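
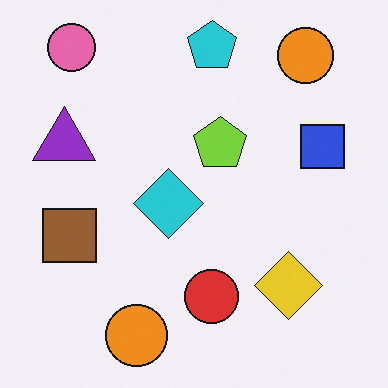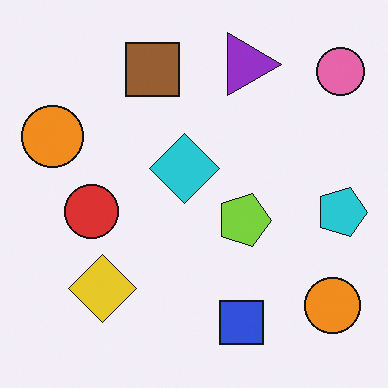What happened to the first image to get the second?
The transformation is: rotated 90° clockwise.

The pink circle sits in the top-left of the first image and the top-right of the second — consistent with a whole-image 90° clockwise rotation.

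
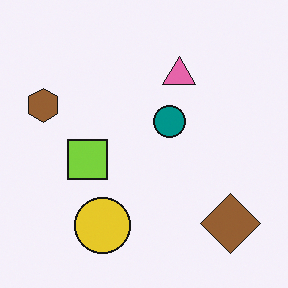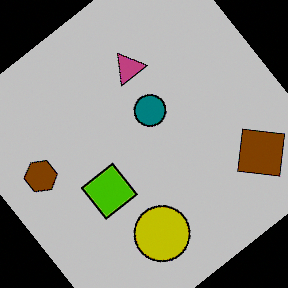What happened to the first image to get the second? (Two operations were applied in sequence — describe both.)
This is the original image rotated counter-clockwise by a large amount — several tens of degrees, then heavily posterized to just a handful of flat colors.

Every shape is tilted by the same angle and the image corners show triangular fill wedges — a whole-image rotation by a non-right angle. Each flat color has snapped to a coarser quantized level — most visibly, the near-white background has dropped to a flat grey.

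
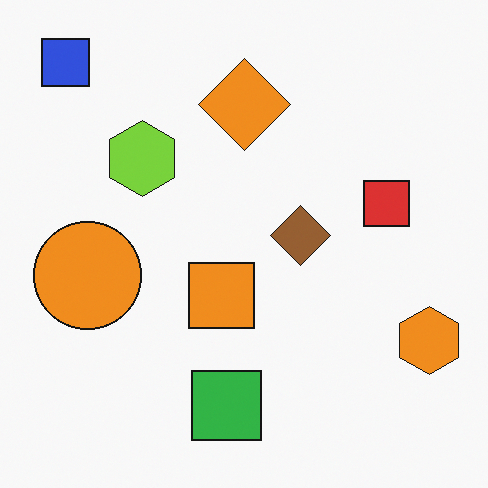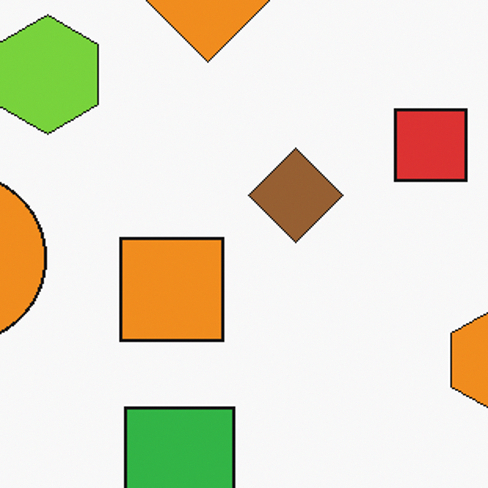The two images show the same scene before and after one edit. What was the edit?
The second image is the first cropped to a modestly smaller region and rescaled.

The visible shapes are larger and the field of view is narrower; shapes near the original edges may be partly or wholly outside the frame — a crop-and-rescale.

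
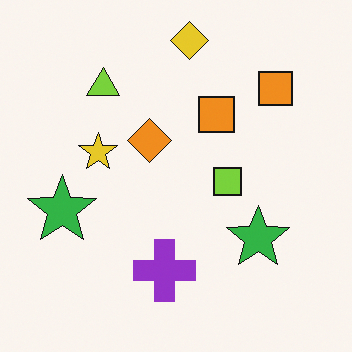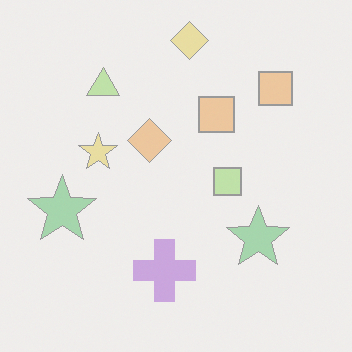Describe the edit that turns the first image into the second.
It was washed out (contrast reduced).

Tones are pushed toward mid-grey across the whole image — a global contrast change.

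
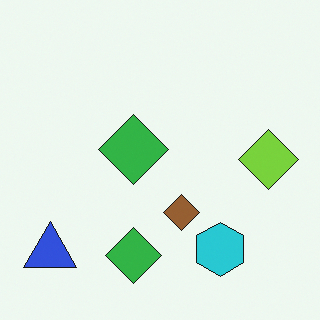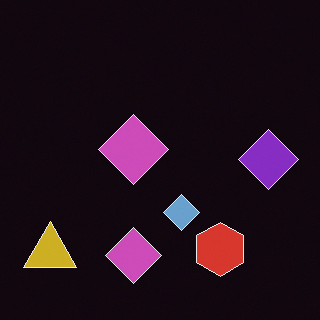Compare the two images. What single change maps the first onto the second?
The image was color-inverted (negative).

The light background has become dark and every shape's color is its complement — a photographic negative.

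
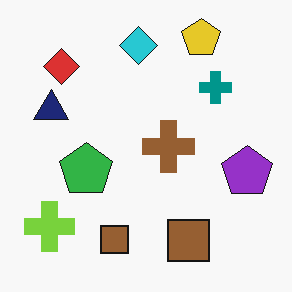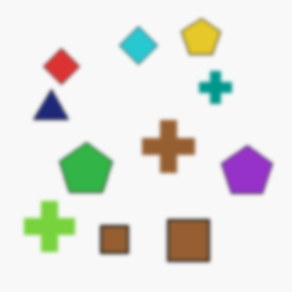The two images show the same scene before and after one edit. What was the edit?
This is the original image slightly softened.

Shape edges and outlines are uniformly softened across the whole image.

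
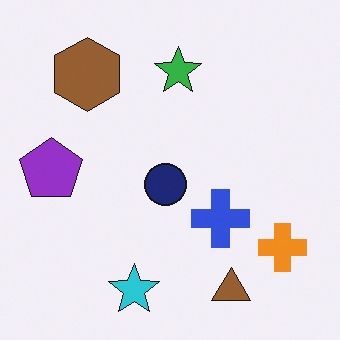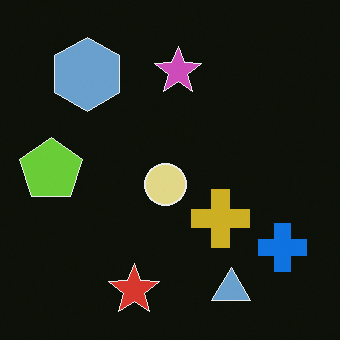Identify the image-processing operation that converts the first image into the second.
Color-inverted (negative).

The light background has become dark and every shape's color is its complement — a photographic negative.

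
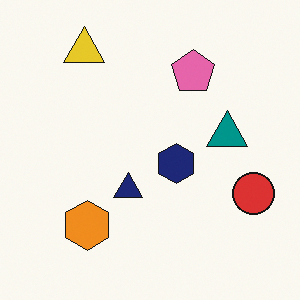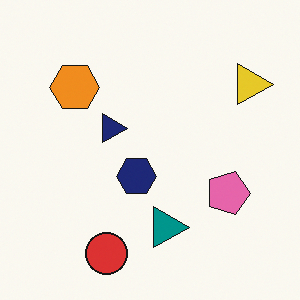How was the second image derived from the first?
The transformation is: rotated 90° clockwise.

The yellow triangle sits in the top-left of the first image and the top-right of the second — consistent with a whole-image 90° clockwise rotation.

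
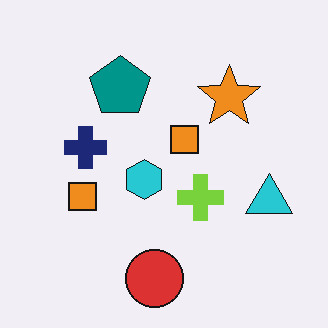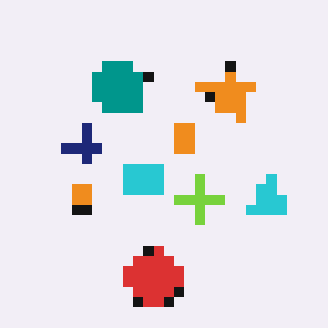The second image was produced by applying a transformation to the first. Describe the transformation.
The image was coarsely pixelated.

Shapes are reduced to large square blocks; fine edges and outlines are lost — a downscale-then-upscale (mosaic) effect.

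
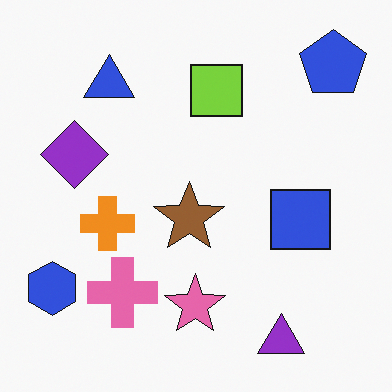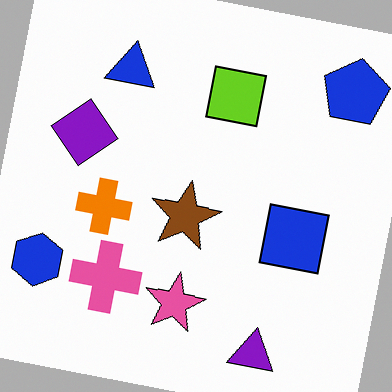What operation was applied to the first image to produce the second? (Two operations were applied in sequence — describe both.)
Rotated clockwise by a small amount, then given slightly increased contrast.

Every shape is tilted by the same angle and the image corners show triangular fill wedges — a whole-image rotation by a non-right angle. Tones are pushed away from mid-grey across the whole image — a global contrast change.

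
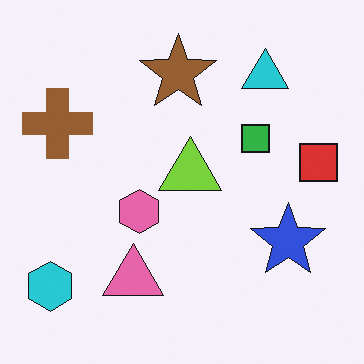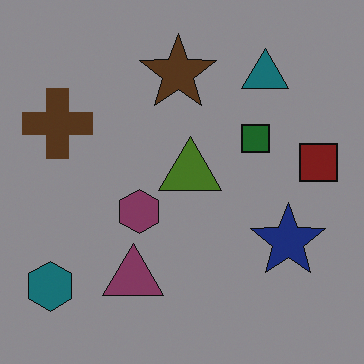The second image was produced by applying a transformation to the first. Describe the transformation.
Substantially darkened.

Every pixel — background and shapes alike — is uniformly darkened.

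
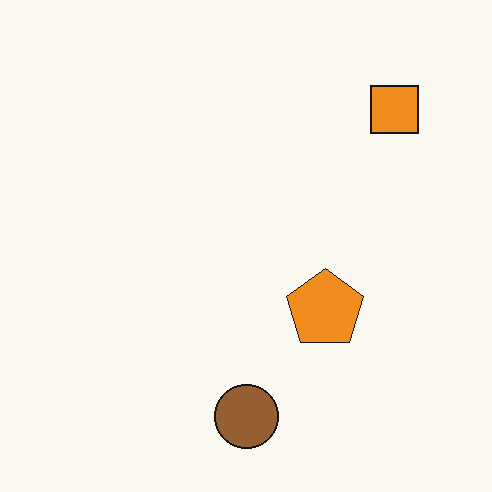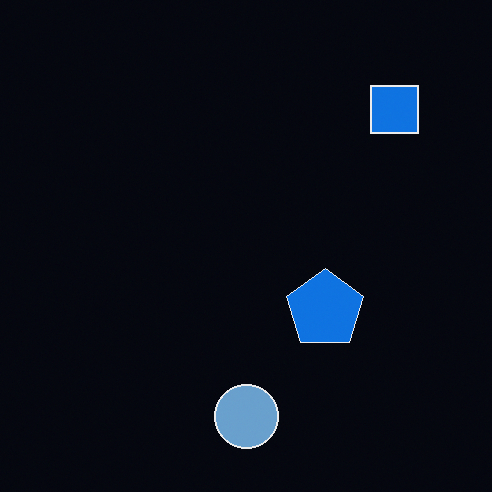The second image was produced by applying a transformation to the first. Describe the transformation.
It was color-inverted (negative).

The light background has become dark and every shape's color is its complement — a photographic negative.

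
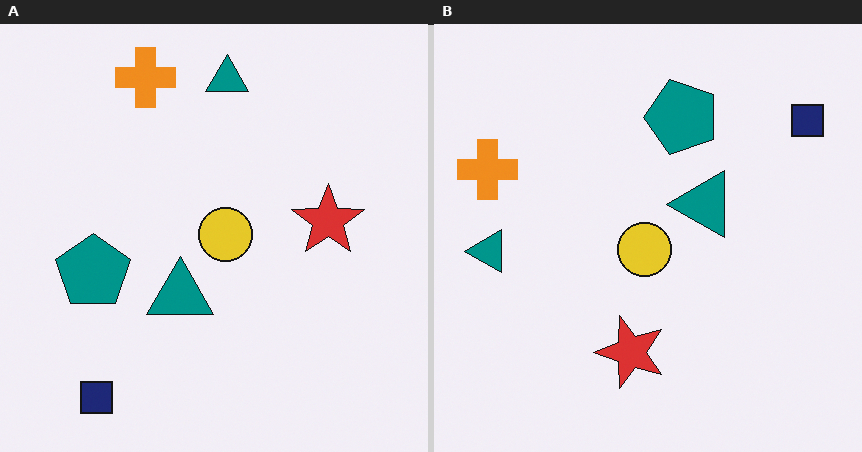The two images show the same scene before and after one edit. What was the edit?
This is the original image transposed (reflected across the top-left ↔ bottom-right diagonal).

Shapes have swapped their row and column positions — what was in the top-right is now in the bottom-left — a diagonal reflection.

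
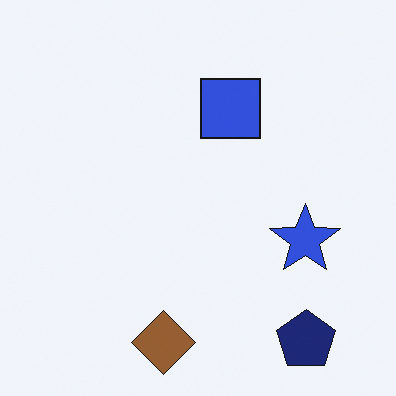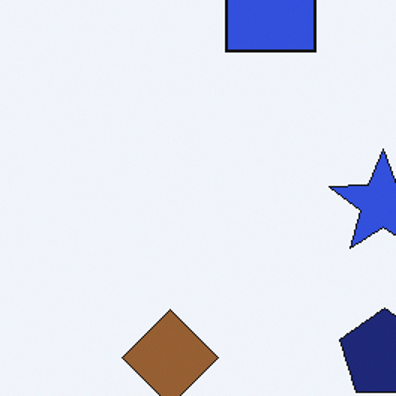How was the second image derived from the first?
The second image is the first cropped to a modestly smaller region and rescaled.

The visible shapes are larger and the field of view is narrower; shapes near the original edges may be partly or wholly outside the frame — a crop-and-rescale.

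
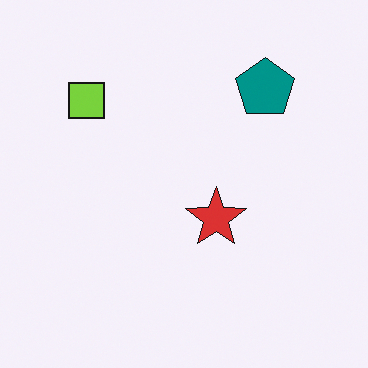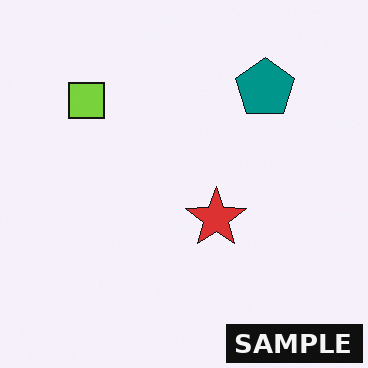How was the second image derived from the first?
Watermarked with the text "SAMPLE" in the lower-right corner.

A dark label reading "SAMPLE" appears in the lower-right corner.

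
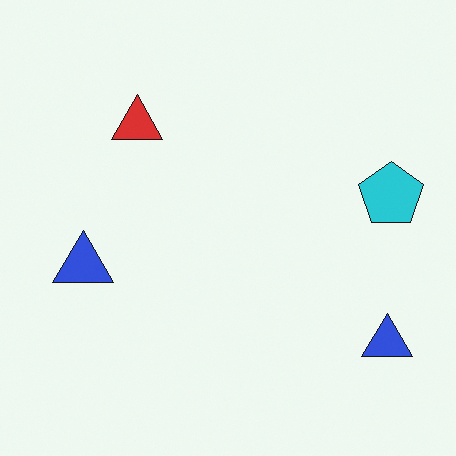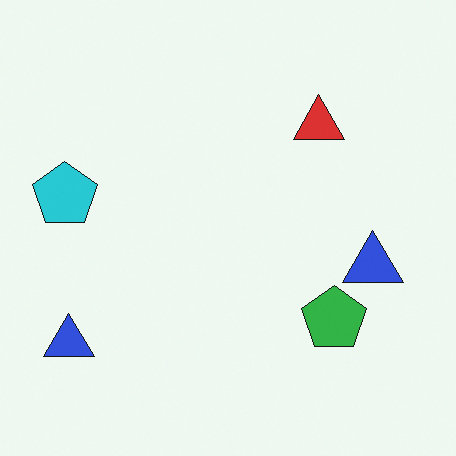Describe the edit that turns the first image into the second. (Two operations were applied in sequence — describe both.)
The transformation is: flipped horizontally (left ↔ right), then overlaid with an additional green pentagon.

The cyan pentagon is in the right of the first image and the left of the second — shapes on opposite sides of the vertical midline have swapped in a mirror flip. A green pentagon appears in the second image that is absent from the first.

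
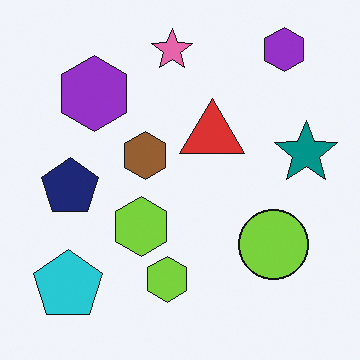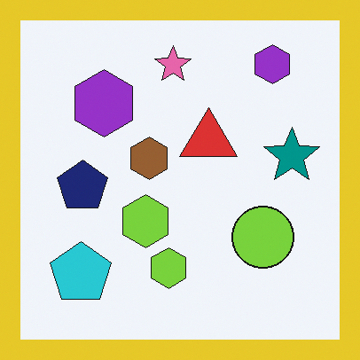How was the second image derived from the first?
The second image is the first framed with a yellow border.

A solid yellow frame runs around the edge of the second image, with the content slightly shrunk inside it.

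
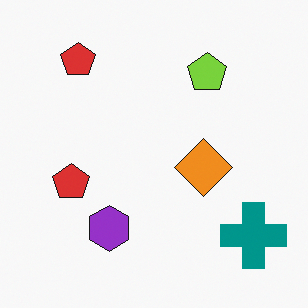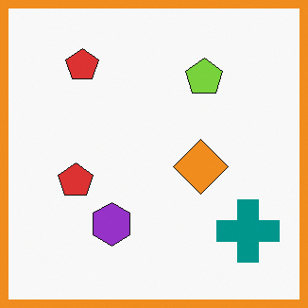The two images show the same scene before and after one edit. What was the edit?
The second image is the first framed with a orange border.

A solid orange frame runs around the edge of the second image, with the content slightly shrunk inside it.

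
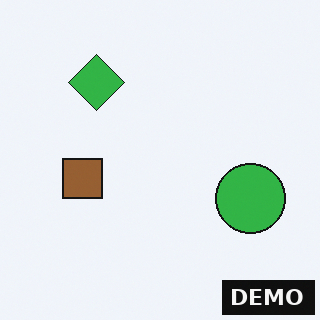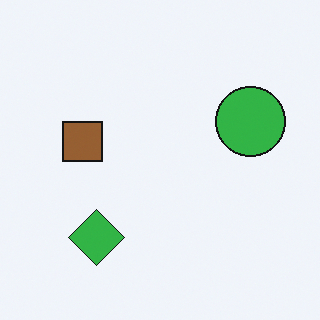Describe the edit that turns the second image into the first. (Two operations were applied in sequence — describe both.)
The first image is the second flipped vertically (top ↔ bottom), then watermarked with the text "DEMO" in the lower-right corner.

The green diamond is in the bottom-left of the second image and the top-left of the first — shapes on opposite sides of the horizontal midline have swapped in a mirror flip. A dark label reading "DEMO" appears in the lower-right corner.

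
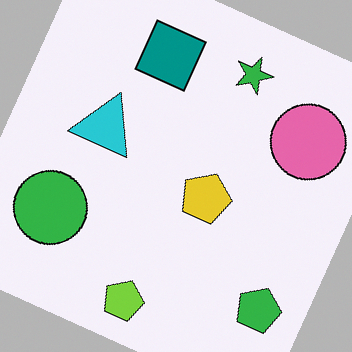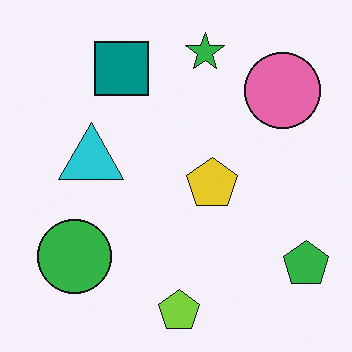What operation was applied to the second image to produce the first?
Rotated clockwise by a moderate amount.

Every shape is tilted by the same angle and the image corners show triangular fill wedges — a whole-image rotation by a non-right angle.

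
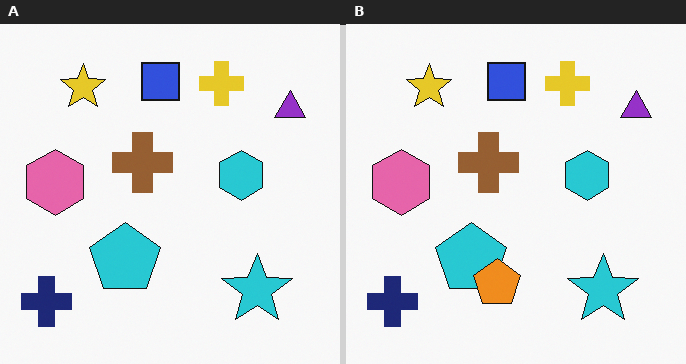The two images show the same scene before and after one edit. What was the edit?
The right (B) image is the left (A) overlaid with an additional orange pentagon.

An orange pentagon appears in the right (B) image that is absent from the left (A).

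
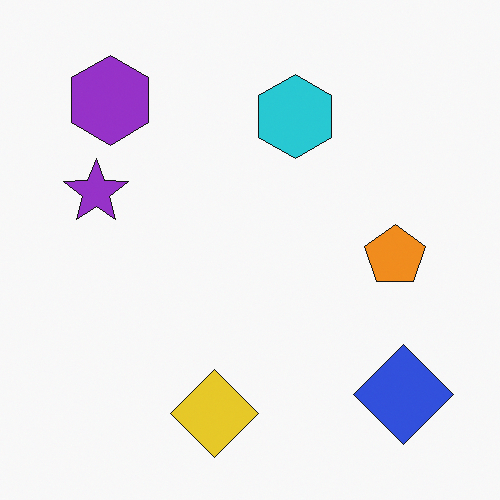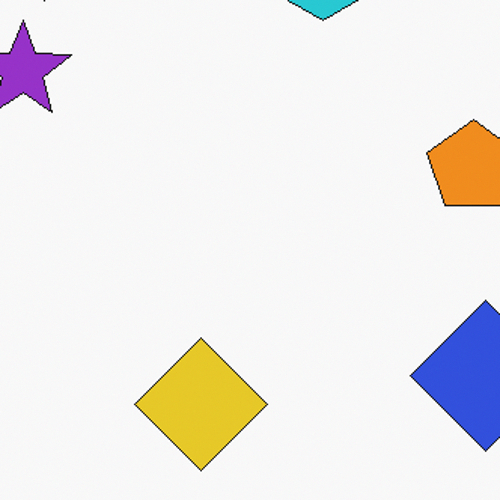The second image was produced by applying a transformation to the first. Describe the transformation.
It was cropped slightly and scaled back up.

The visible shapes are larger and the field of view is narrower; shapes near the original edges may be partly or wholly outside the frame — a crop-and-rescale.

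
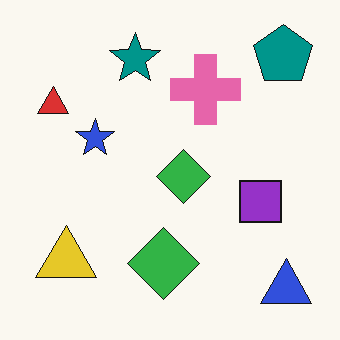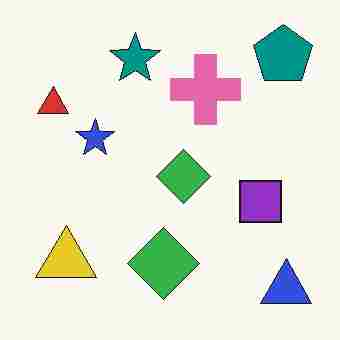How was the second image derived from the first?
Degraded with heavy JPEG compression.

Blocky 8×8 compression artifacts appear around shape edges and the flat background shows ringing — characteristic JPEG degradation.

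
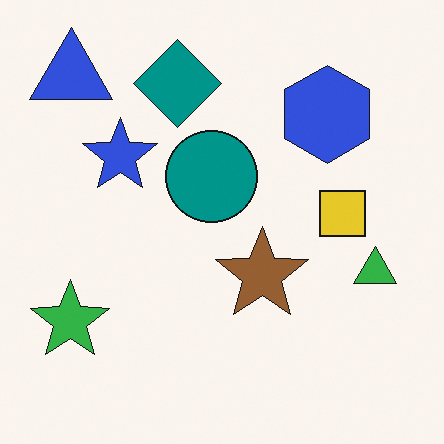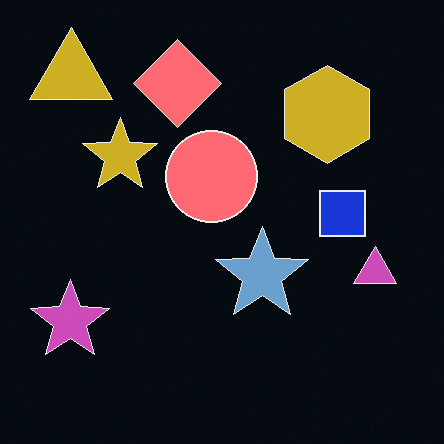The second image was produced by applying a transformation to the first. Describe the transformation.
The transformation is: color-inverted (negative).

The light background has become dark and every shape's color is its complement — a photographic negative.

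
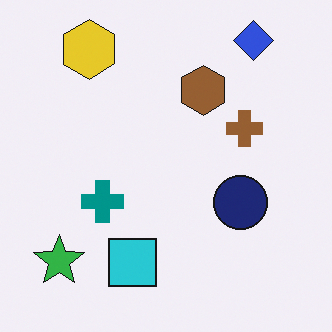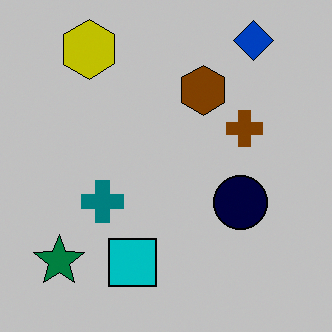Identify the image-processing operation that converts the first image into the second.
The image was aggressively posterized.

Each flat color has snapped to a coarser quantized level — most visibly, the near-white background has dropped to a flat grey.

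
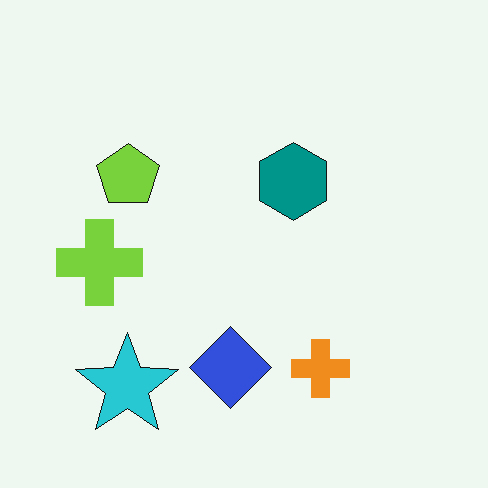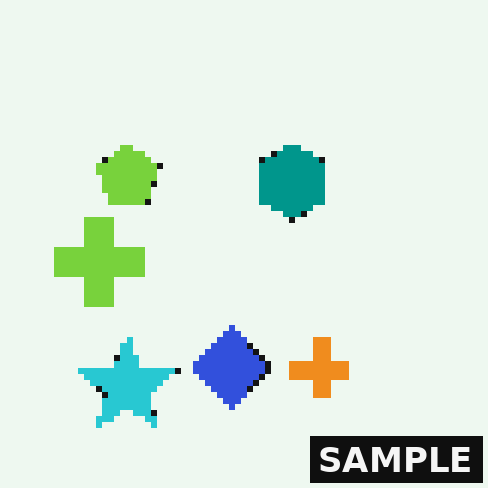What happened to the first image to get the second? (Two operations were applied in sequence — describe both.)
The transformation is: moderately pixelated, then watermarked with the text "SAMPLE" in the lower-right corner.

Shapes are reduced to large square blocks; fine edges and outlines are lost — a downscale-then-upscale (mosaic) effect. A dark label reading "SAMPLE" appears in the lower-right corner.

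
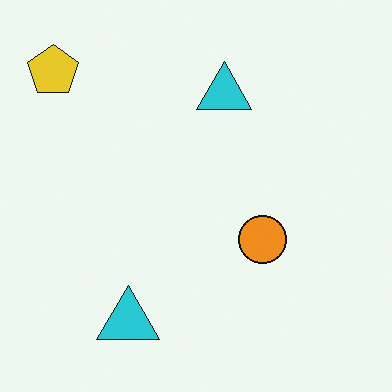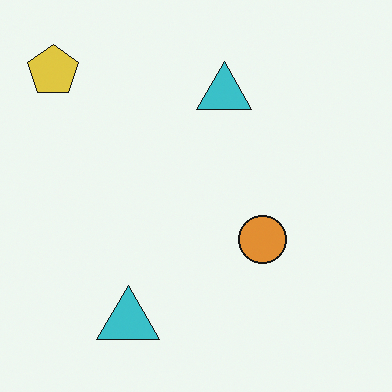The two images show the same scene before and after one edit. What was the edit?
The transformation is: slightly desaturated.

All colors are more muted and greyish — a global saturation change.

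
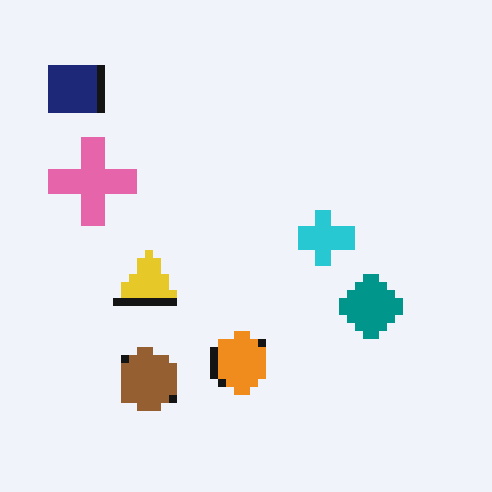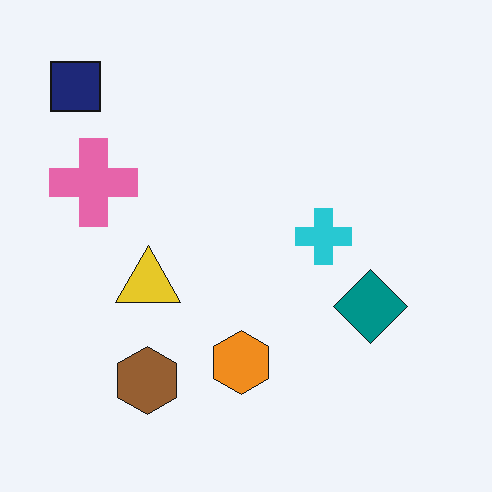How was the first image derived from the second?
Moderately pixelated.

Shapes are reduced to large square blocks; fine edges and outlines are lost — a downscale-then-upscale (mosaic) effect.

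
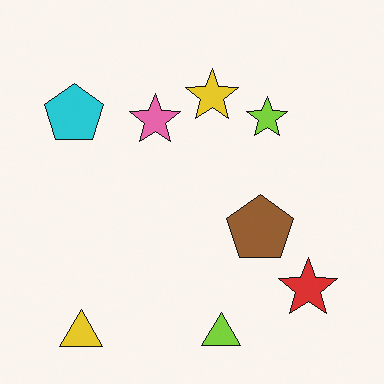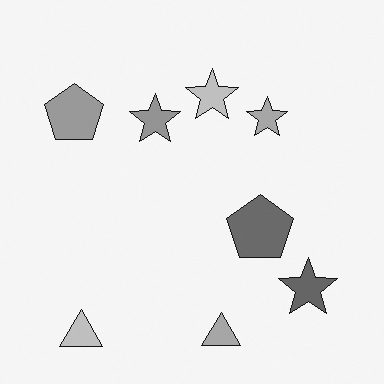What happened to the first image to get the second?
The transformation is: converted to grayscale.

All color is removed — every shape is now a shade of grey.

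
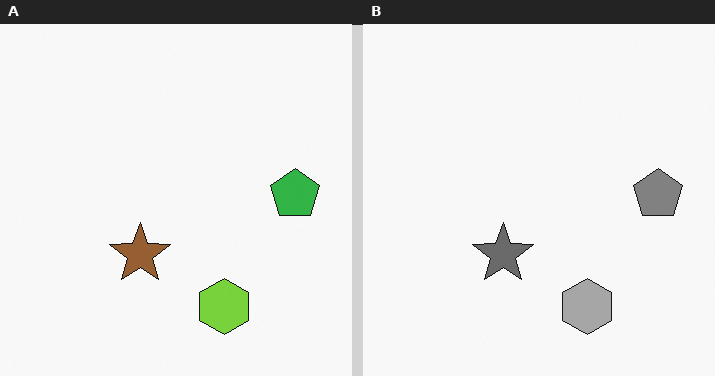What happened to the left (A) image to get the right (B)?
The transformation is: converted to grayscale.

All color is removed — every shape is now a shade of grey.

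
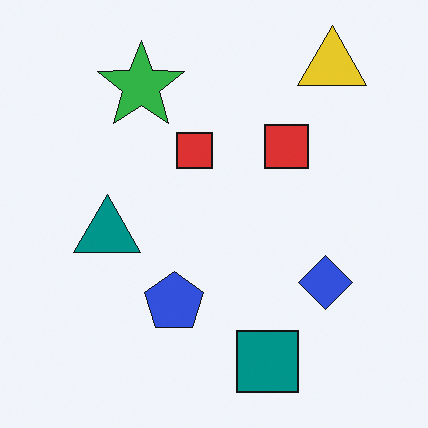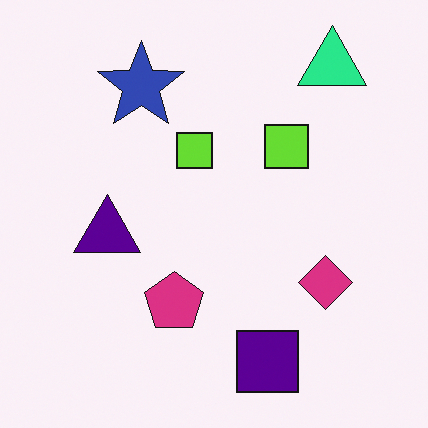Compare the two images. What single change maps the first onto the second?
The second image is the first hue-shifted by a moderate amount.

Every shape's color has rotated by the same amount around the hue wheel — a uniform hue shift.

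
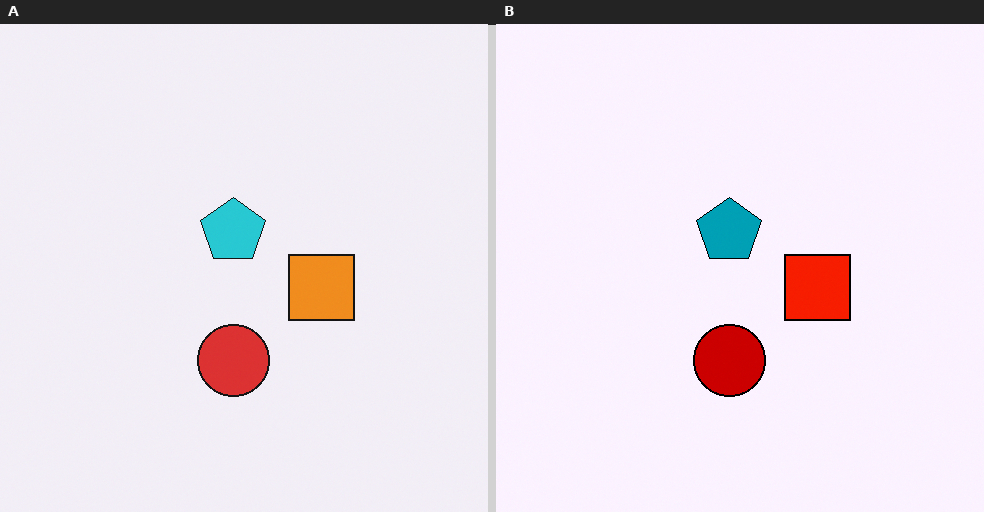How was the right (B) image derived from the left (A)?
The transformation is: given much higher contrast.

Tones are pushed away from mid-grey across the whole image — a global contrast change.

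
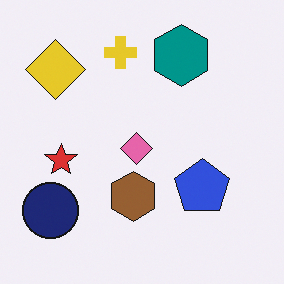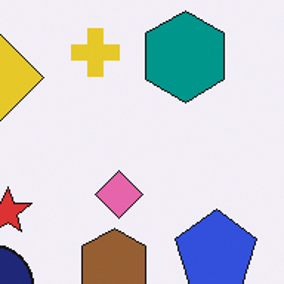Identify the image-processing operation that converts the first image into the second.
It was cropped slightly and scaled back up.

The visible shapes are larger and the field of view is narrower; shapes near the original edges may be partly or wholly outside the frame — a crop-and-rescale.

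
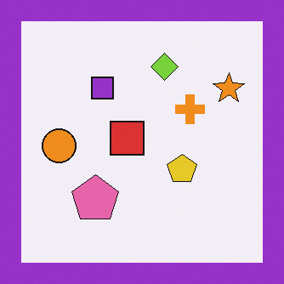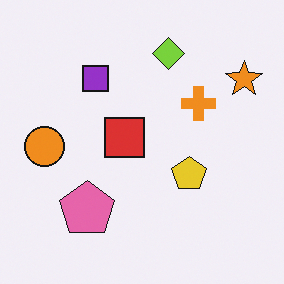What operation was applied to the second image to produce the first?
This is the original image framed with a purple border.

A solid purple frame runs around the edge of the first image, with the content slightly shrunk inside it.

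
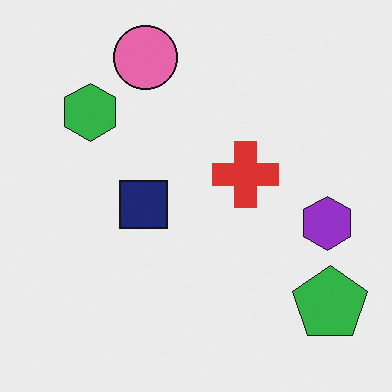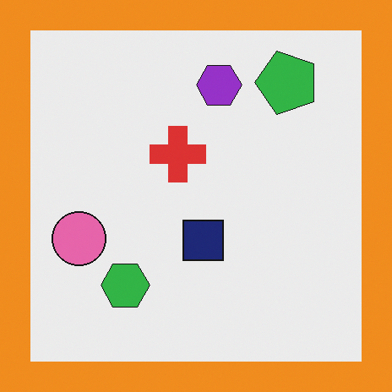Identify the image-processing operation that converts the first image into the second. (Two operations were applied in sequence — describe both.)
The second image is the first rotated 90° counter-clockwise, then framed with a orange border.

The green pentagon sits in the bottom-right of the first image and the top-right of the second — consistent with a whole-image 90° counter-clockwise rotation. A solid orange frame runs around the edge of the second image, with the content slightly shrunk inside it.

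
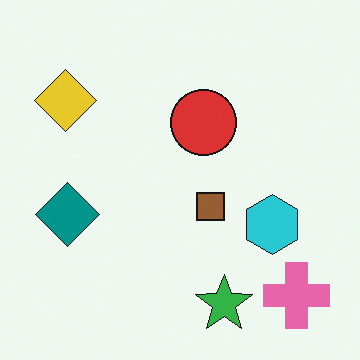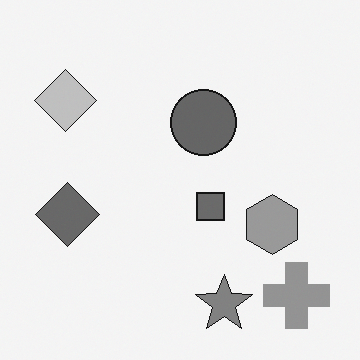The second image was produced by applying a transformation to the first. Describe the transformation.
It was converted to grayscale.

All color is removed — every shape is now a shade of grey.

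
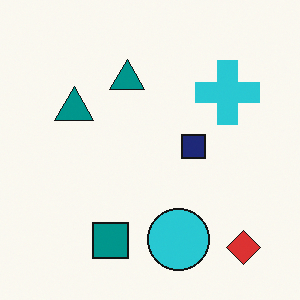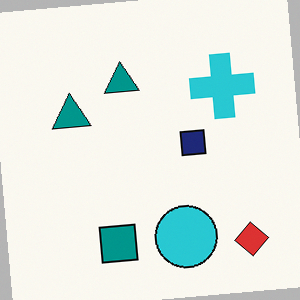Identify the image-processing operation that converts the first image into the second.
This is the original image rotated counter-clockwise by a slight angle.

Every shape is tilted by the same angle and the image corners show triangular fill wedges — a whole-image rotation by a non-right angle.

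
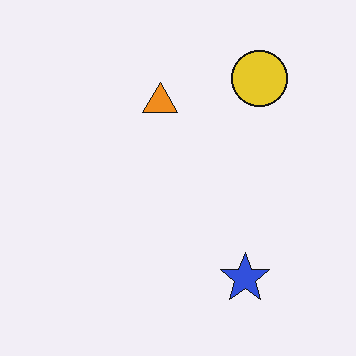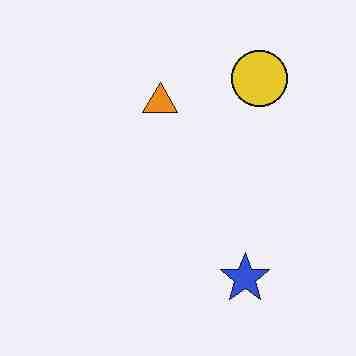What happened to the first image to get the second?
Heavily JPEG-compressed with obvious blocking artifacts.

Blocky 8×8 compression artifacts appear around shape edges and the flat background shows ringing — characteristic JPEG degradation.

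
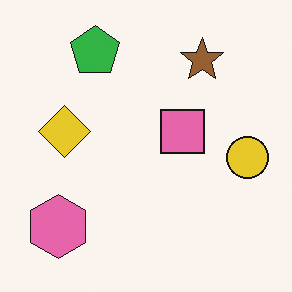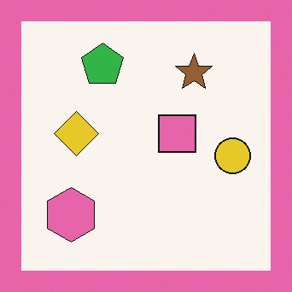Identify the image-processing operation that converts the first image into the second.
The second image is the first framed with a pink border.

A solid pink frame runs around the edge of the second image, with the content slightly shrunk inside it.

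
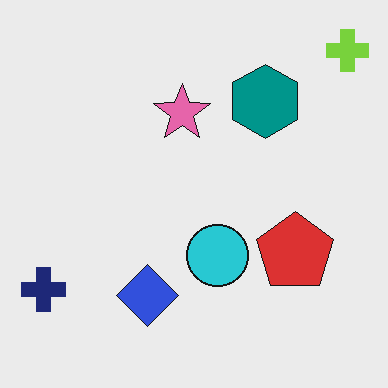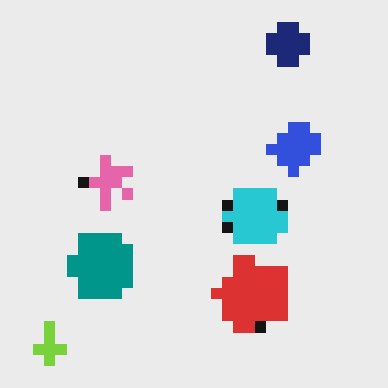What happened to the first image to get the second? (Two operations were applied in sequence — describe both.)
Heavily pixelated into large blocks, then transposed (reflected across the top-left ↔ bottom-right diagonal).

Shapes are reduced to large square blocks; fine edges and outlines are lost — a downscale-then-upscale (mosaic) effect. Shapes have swapped their row and column positions — what was in the top-right is now in the bottom-left — a diagonal reflection.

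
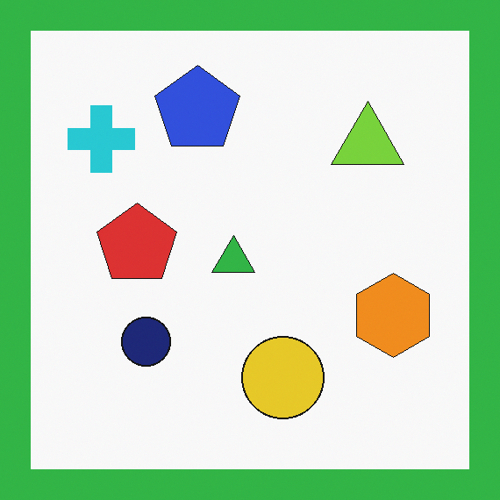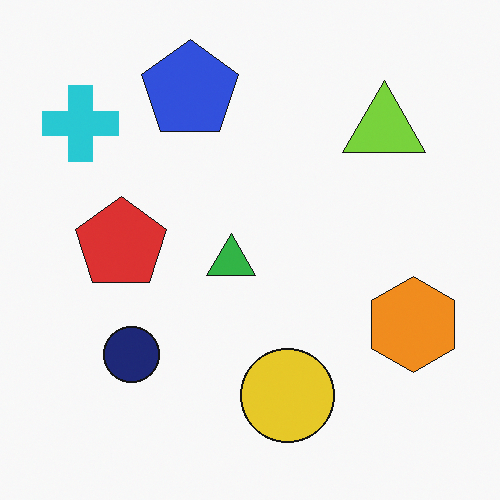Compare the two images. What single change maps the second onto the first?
This is the original image framed with a green border.

A solid green frame runs around the edge of the first image, with the content slightly shrunk inside it.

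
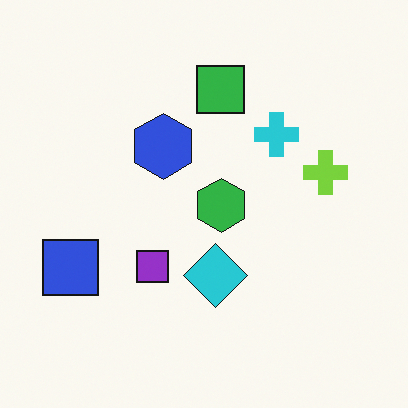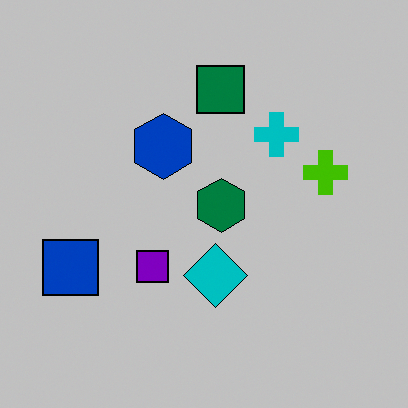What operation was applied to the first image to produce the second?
Heavily posterized to just a handful of flat colors.

Each flat color has snapped to a coarser quantized level — most visibly, the near-white background has dropped to a flat grey.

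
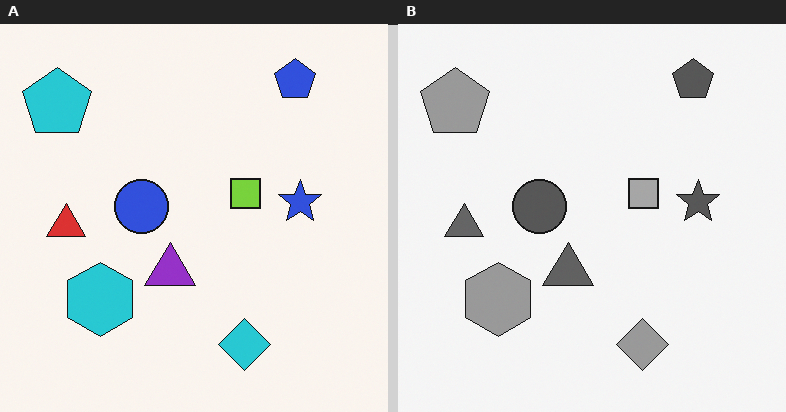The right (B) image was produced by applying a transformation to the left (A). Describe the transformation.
The image was converted to grayscale.

All color is removed — every shape is now a shade of grey.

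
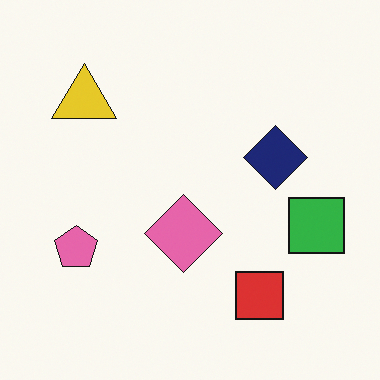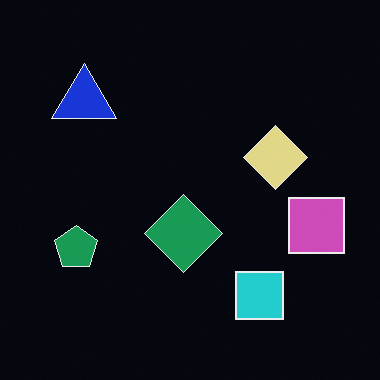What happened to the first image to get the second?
The second image is the first color-inverted (negative).

The light background has become dark and every shape's color is its complement — a photographic negative.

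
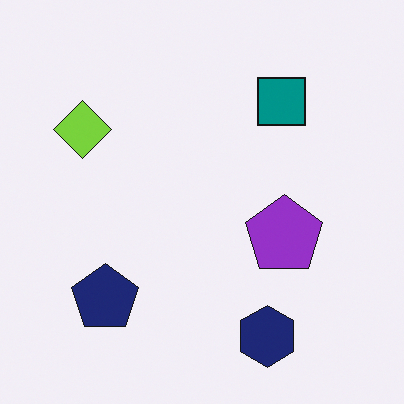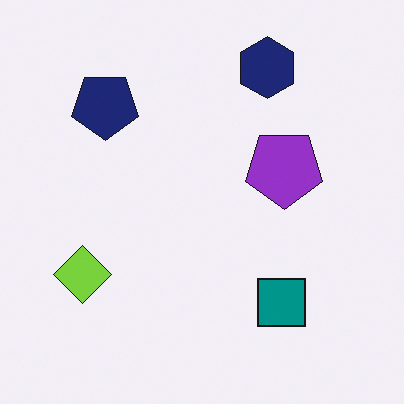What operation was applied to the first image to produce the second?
The second image is the first flipped vertically (top ↔ bottom).

The navy hexagon is in the bottom of the first image and the top of the second — shapes on opposite sides of the horizontal midline have swapped in a mirror flip.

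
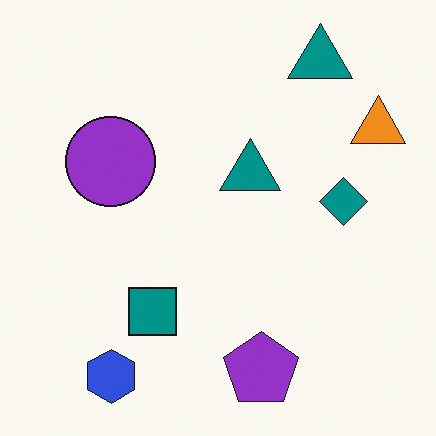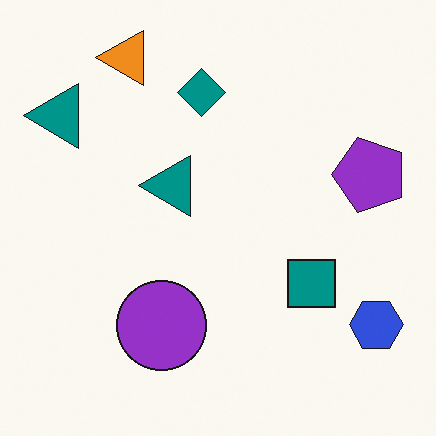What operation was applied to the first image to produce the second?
The transformation is: rotated 90° counter-clockwise.

The blue hexagon sits in the bottom-left of the first image and the bottom-right of the second — consistent with a whole-image 90° counter-clockwise rotation.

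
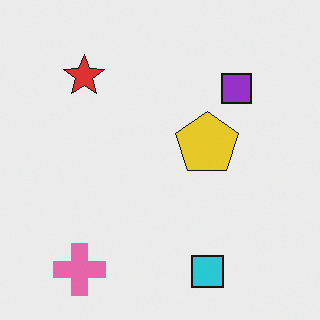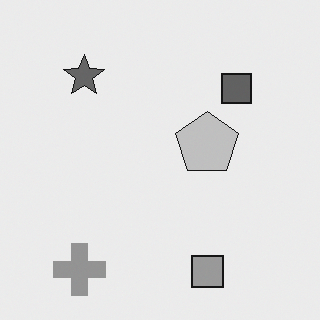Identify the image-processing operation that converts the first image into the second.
This is the original image converted to grayscale.

All color is removed — every shape is now a shade of grey.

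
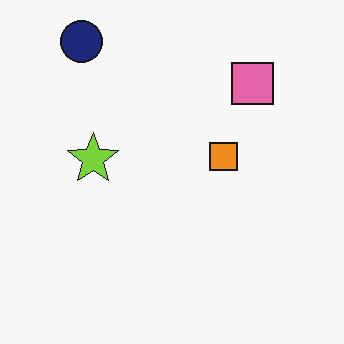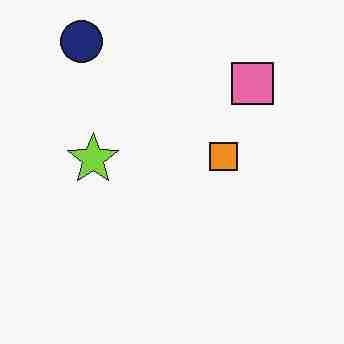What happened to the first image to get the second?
The transformation is: heavily JPEG-compressed with obvious blocking artifacts.

Blocky 8×8 compression artifacts appear around shape edges and the flat background shows ringing — characteristic JPEG degradation.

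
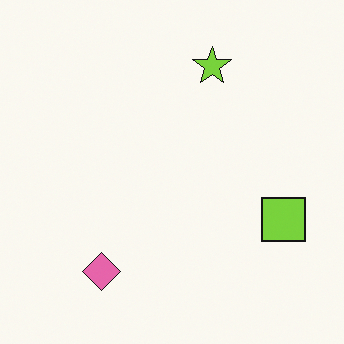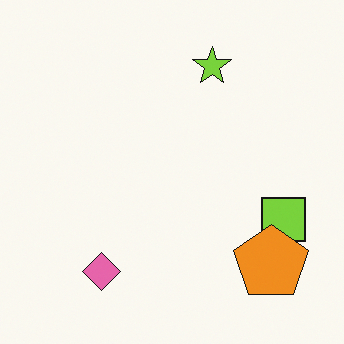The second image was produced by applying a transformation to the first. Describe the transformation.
The second image is the first overlaid with an additional orange pentagon.

An orange pentagon appears in the second image that is absent from the first.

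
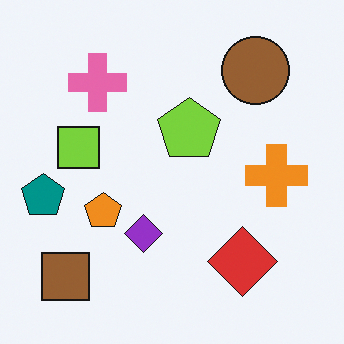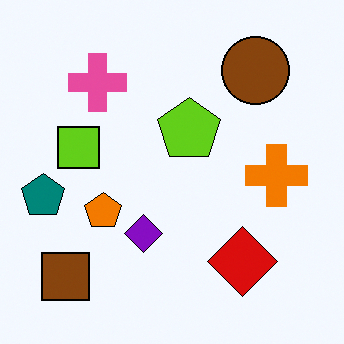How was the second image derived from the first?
The transformation is: given slightly increased contrast.

Tones are pushed away from mid-grey across the whole image — a global contrast change.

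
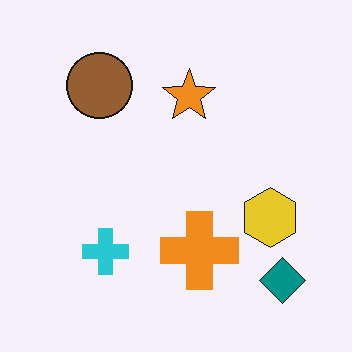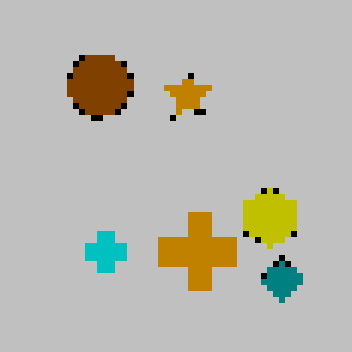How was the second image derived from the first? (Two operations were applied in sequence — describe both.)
Aggressively posterized, then moderately pixelated.

Each flat color has snapped to a coarser quantized level — most visibly, the near-white background has dropped to a flat grey. Shapes are reduced to large square blocks; fine edges and outlines are lost — a downscale-then-upscale (mosaic) effect.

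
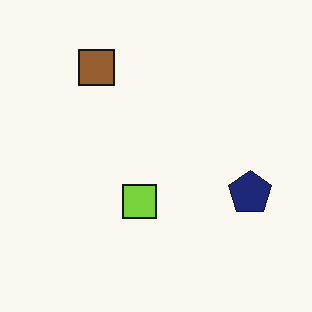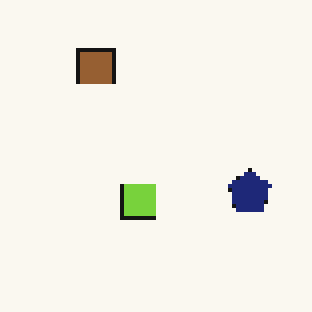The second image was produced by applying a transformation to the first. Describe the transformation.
The second image is the first mildly pixelated.

Shapes are reduced to large square blocks; fine edges and outlines are lost — a downscale-then-upscale (mosaic) effect.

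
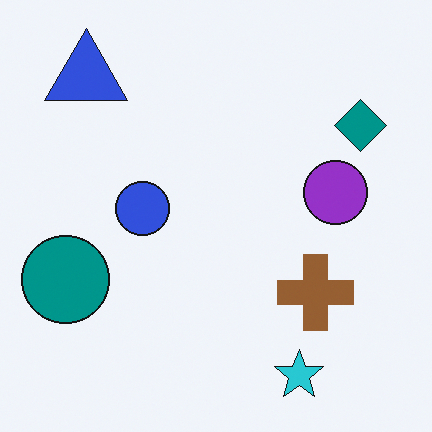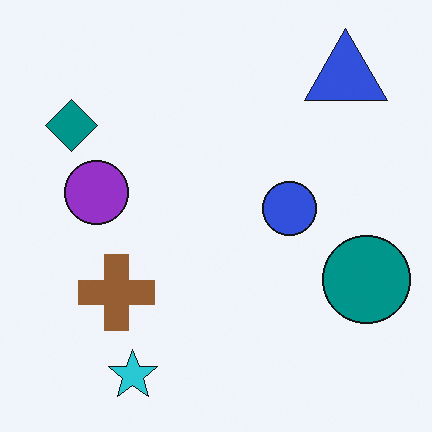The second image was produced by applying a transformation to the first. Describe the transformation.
It was flipped horizontally (left ↔ right).

The teal circle is in the left of the first image and the right of the second — shapes on opposite sides of the vertical midline have swapped in a mirror flip.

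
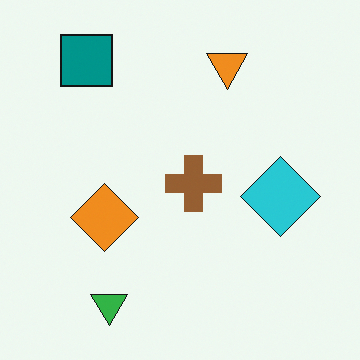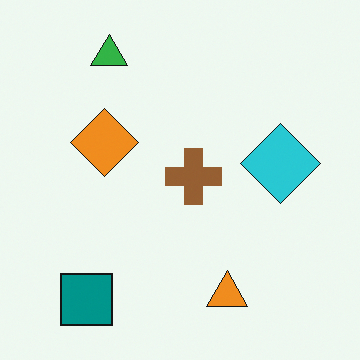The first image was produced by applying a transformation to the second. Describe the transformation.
This is the original image flipped vertically (top ↔ bottom).

The green triangle is in the top-left of the second image and the bottom-left of the first — shapes on opposite sides of the horizontal midline have swapped in a mirror flip.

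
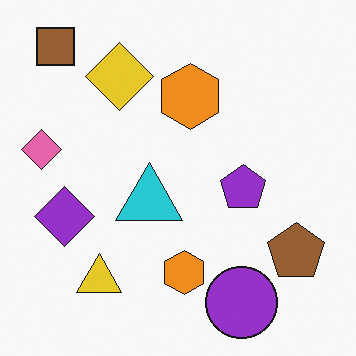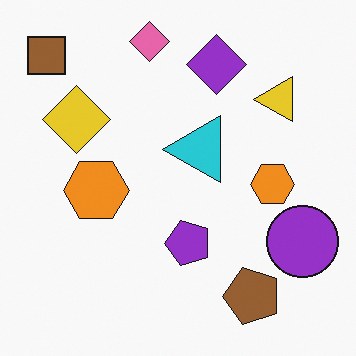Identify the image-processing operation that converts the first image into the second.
This is the original image transposed (reflected across the top-left ↔ bottom-right diagonal).

Shapes have swapped their row and column positions — what was in the top-right is now in the bottom-left — a diagonal reflection.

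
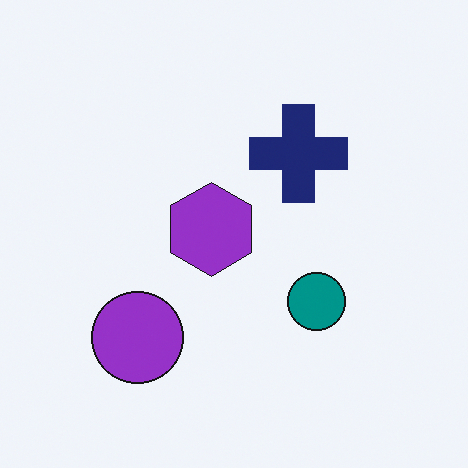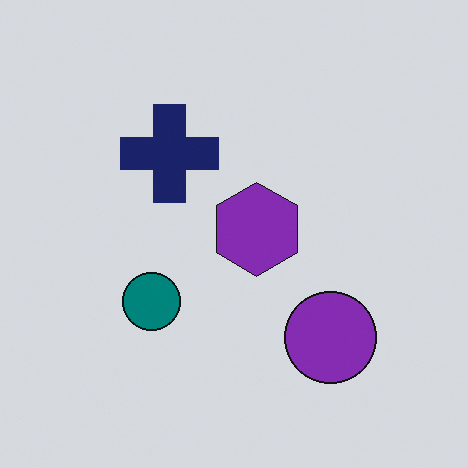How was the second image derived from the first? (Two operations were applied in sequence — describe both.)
The second image is the first flipped horizontally (left ↔ right), then slightly darkened.

The purple circle is in the bottom-left of the first image and the bottom-right of the second — shapes on opposite sides of the vertical midline have swapped in a mirror flip. Every pixel — background and shapes alike — is uniformly darkened.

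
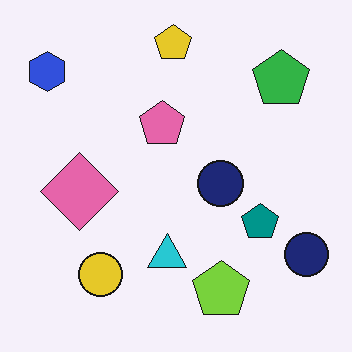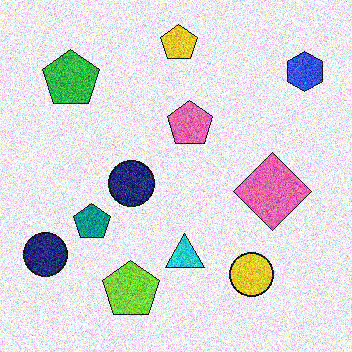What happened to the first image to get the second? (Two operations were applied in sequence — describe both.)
The image was degraded with heavy additive noise, then flipped horizontally (left ↔ right).

Random speckle covers the whole image, including the flat background. The blue hexagon is in the top-left of the first image and the top-right of the second — shapes on opposite sides of the vertical midline have swapped in a mirror flip.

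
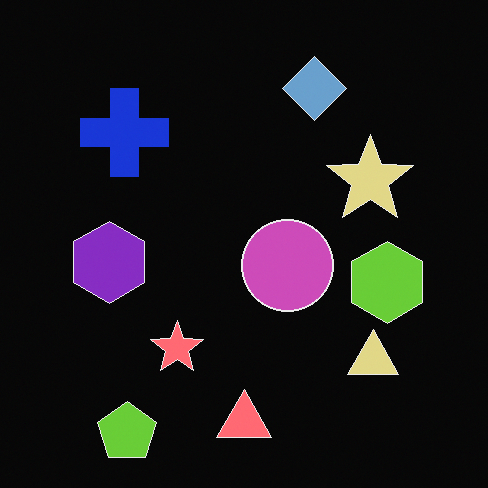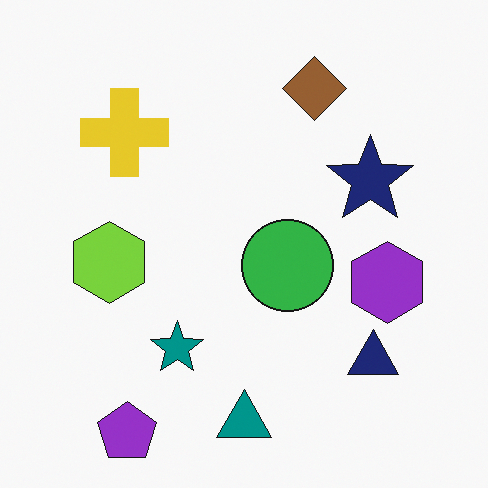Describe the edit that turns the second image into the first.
Color-inverted (negative).

The light background has become dark and every shape's color is its complement — a photographic negative.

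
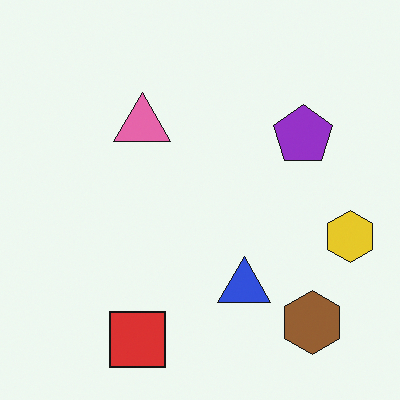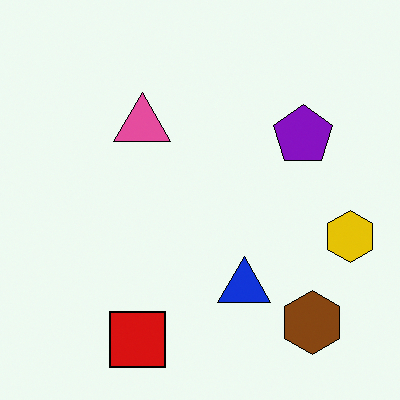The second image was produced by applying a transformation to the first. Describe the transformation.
The image was given slightly increased contrast.

Tones are pushed away from mid-grey across the whole image — a global contrast change.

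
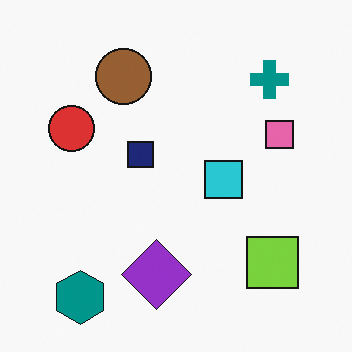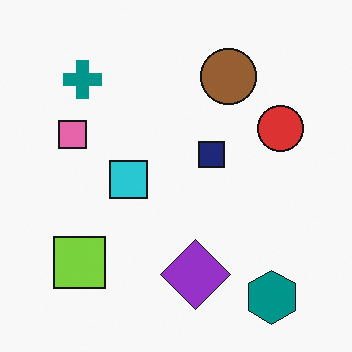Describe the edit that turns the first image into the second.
The transformation is: flipped horizontally (left ↔ right).

The red circle is in the left of the first image and the right of the second — shapes on opposite sides of the vertical midline have swapped in a mirror flip.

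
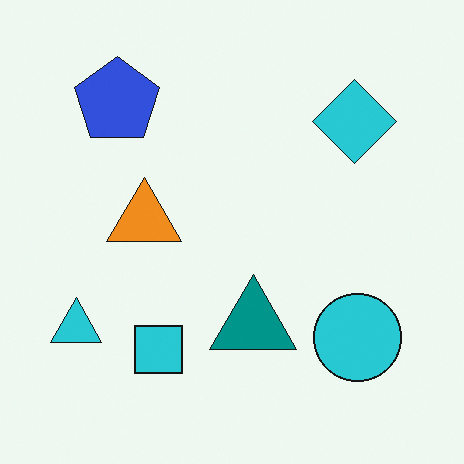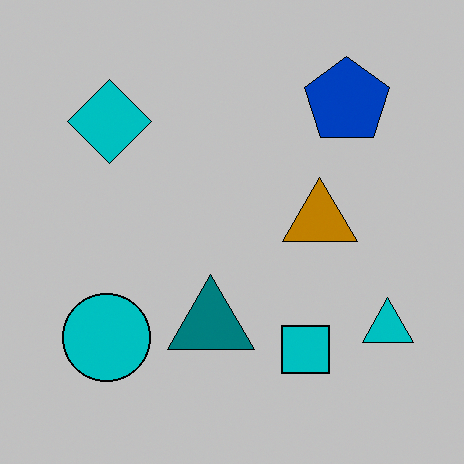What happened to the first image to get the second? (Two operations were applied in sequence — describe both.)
The transformation is: aggressively posterized, then flipped horizontally (left ↔ right).

Each flat color has snapped to a coarser quantized level — most visibly, the near-white background has dropped to a flat grey. The cyan triangle is in the bottom-left of the first image and the bottom-right of the second — shapes on opposite sides of the vertical midline have swapped in a mirror flip.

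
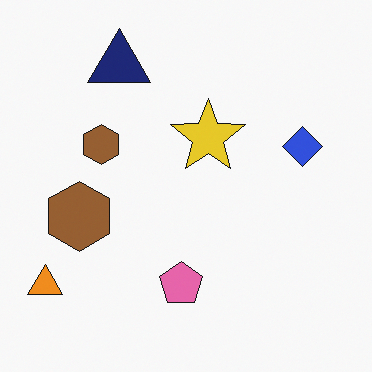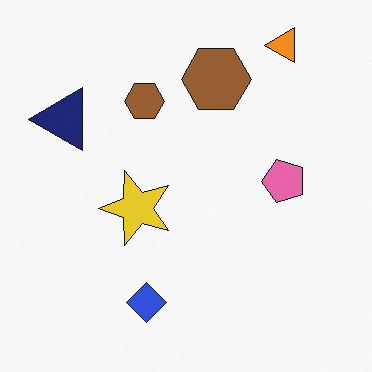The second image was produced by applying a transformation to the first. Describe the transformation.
The image was transposed (reflected across the top-left ↔ bottom-right diagonal).

Shapes have swapped their row and column positions — what was in the top-right is now in the bottom-left — a diagonal reflection.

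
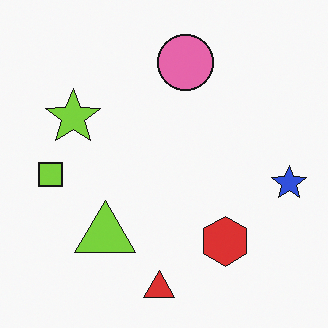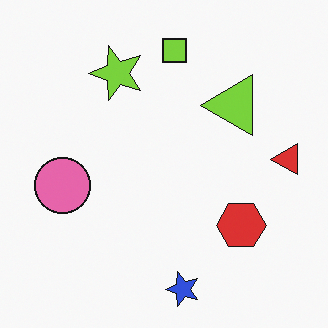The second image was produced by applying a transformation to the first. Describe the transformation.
The image was transposed (reflected across the top-left ↔ bottom-right diagonal).

Shapes have swapped their row and column positions — what was in the top-right is now in the bottom-left — a diagonal reflection.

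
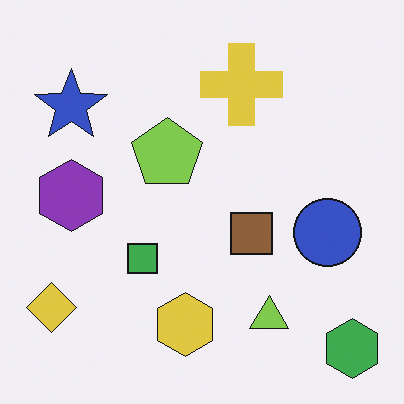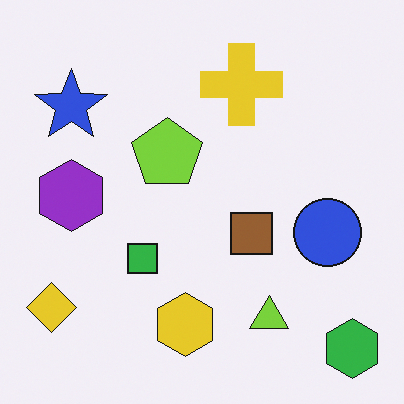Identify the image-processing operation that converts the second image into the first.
The image was slightly desaturated.

All colors are more muted and greyish — a global saturation change.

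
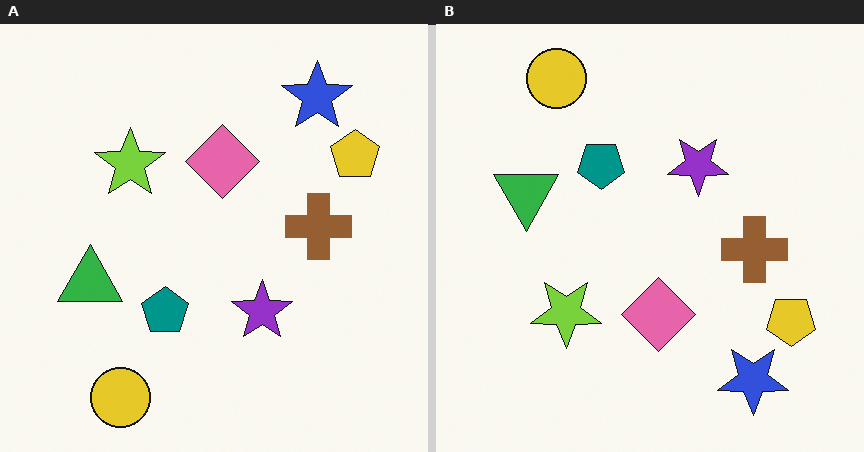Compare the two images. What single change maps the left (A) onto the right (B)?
It was flipped vertically (top ↔ bottom).

The yellow circle is in the bottom-left of the left (A) image and the top-left of the right (B) — shapes on opposite sides of the horizontal midline have swapped in a mirror flip.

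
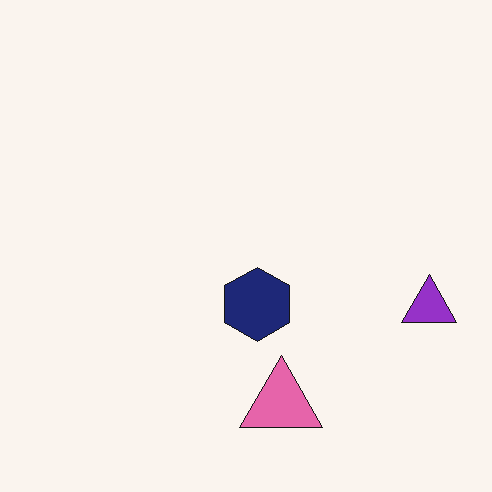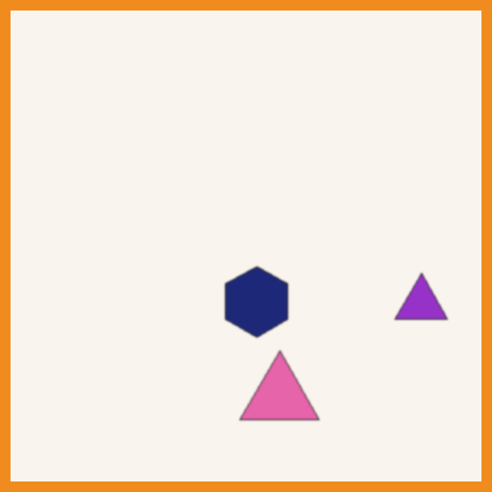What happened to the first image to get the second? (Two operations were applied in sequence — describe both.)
The transformation is: given a subtle gaussian blur, then framed with a orange border.

Shape edges and outlines are uniformly softened across the whole image. A solid orange frame runs around the edge of the second image, with the content slightly shrunk inside it.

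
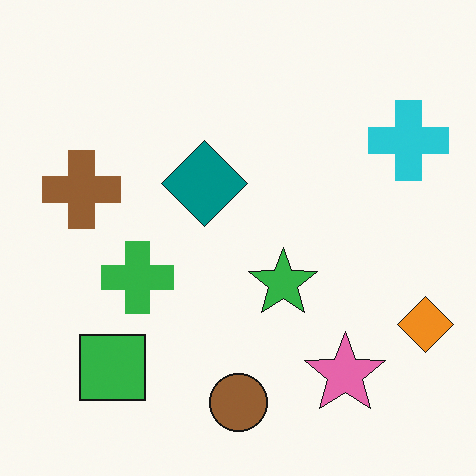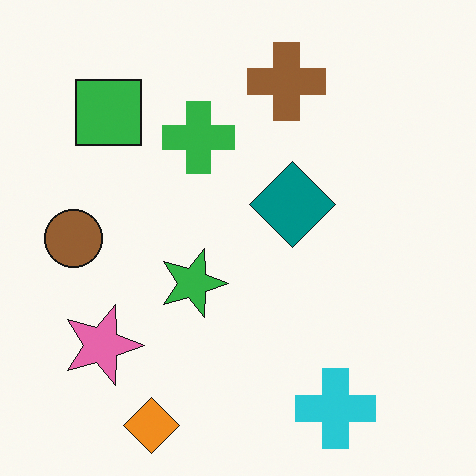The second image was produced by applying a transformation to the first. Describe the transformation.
The second image is the first rotated 90° clockwise.

The orange diamond sits in the bottom-right of the first image and the bottom-left of the second — consistent with a whole-image 90° clockwise rotation.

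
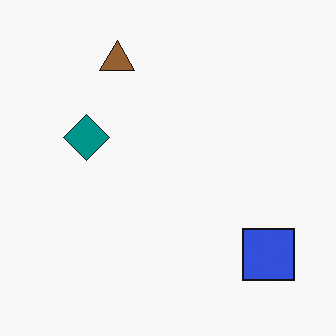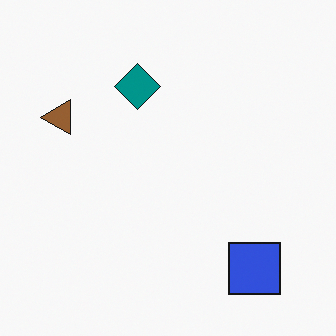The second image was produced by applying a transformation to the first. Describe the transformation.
This is the original image transposed (reflected across the top-left ↔ bottom-right diagonal).

Shapes have swapped their row and column positions — what was in the top-right is now in the bottom-left — a diagonal reflection.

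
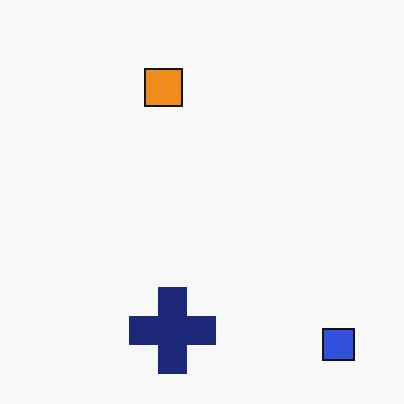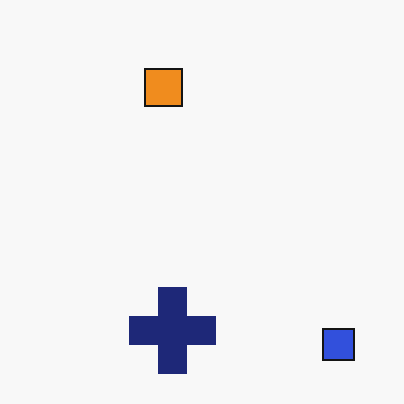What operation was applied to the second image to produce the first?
The first image is the second given moderate JPEG compression.

Blocky 8×8 compression artifacts appear around shape edges and the flat background shows ringing — characteristic JPEG degradation.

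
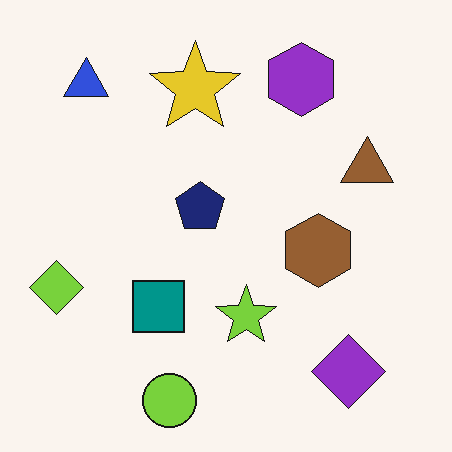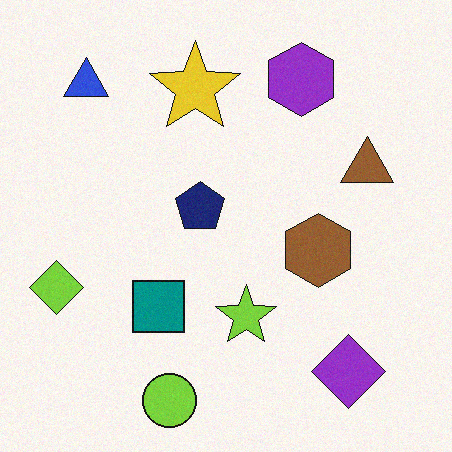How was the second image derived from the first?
It was degraded with subtle gaussian noise.

Random speckle covers the whole image, including the flat background.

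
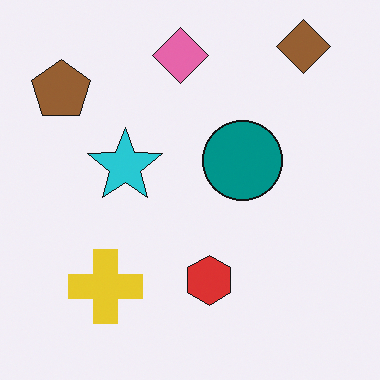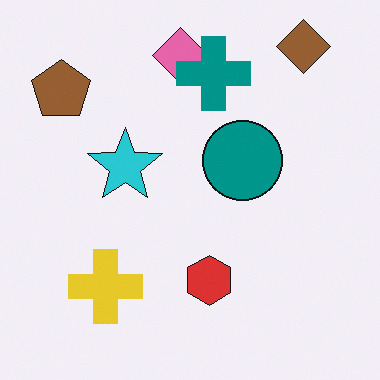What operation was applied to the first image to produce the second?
Overlaid with an additional teal cross.

A teal cross appears in the second image that is absent from the first.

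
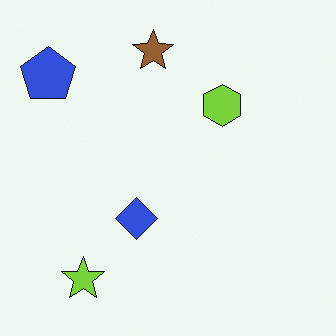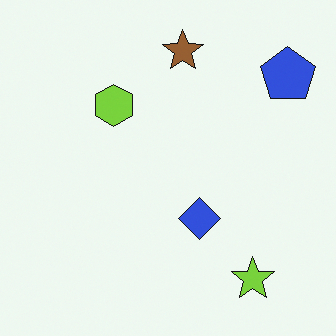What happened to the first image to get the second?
Flipped horizontally (left ↔ right).

The blue pentagon is in the top-left of the first image and the top-right of the second — shapes on opposite sides of the vertical midline have swapped in a mirror flip.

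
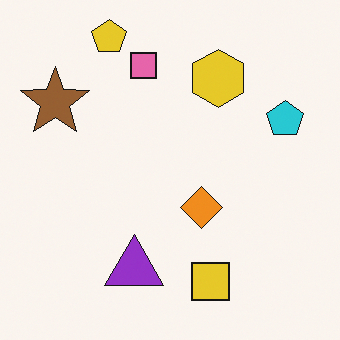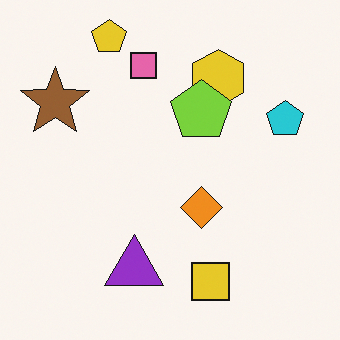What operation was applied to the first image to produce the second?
The image was overlaid with an additional lime pentagon.

A lime pentagon appears in the second image that is absent from the first.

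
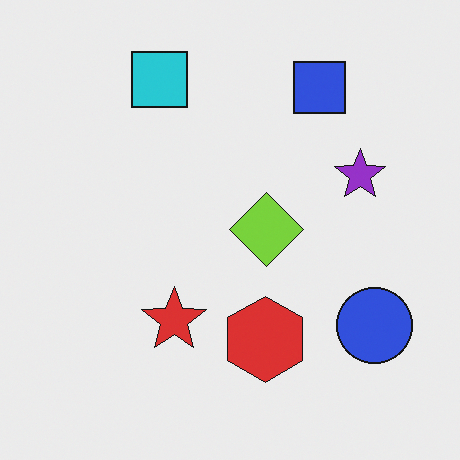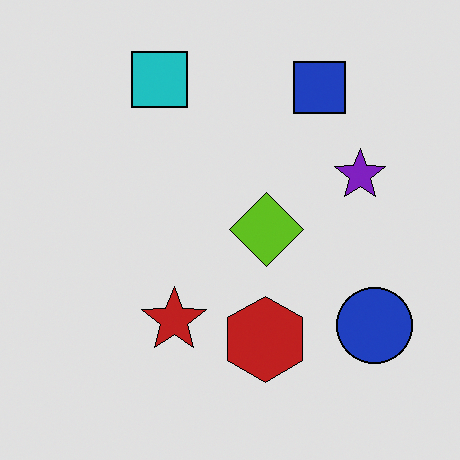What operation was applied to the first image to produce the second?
It was posterized to a reduced palette.

Each flat color has snapped to a coarser quantized level — most visibly, the near-white background has dropped to a flat grey.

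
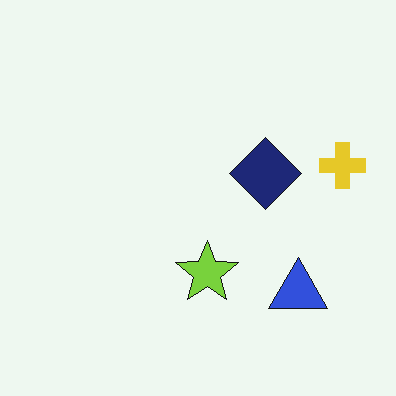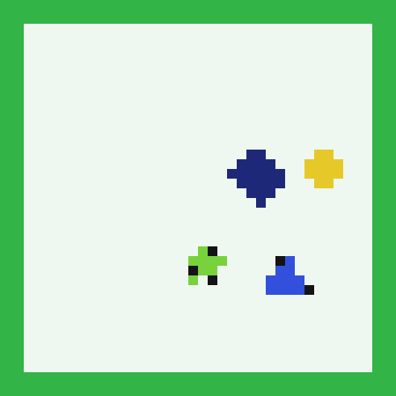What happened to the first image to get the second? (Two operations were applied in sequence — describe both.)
This is the original image coarsely pixelated, then framed with a green border.

Shapes are reduced to large square blocks; fine edges and outlines are lost — a downscale-then-upscale (mosaic) effect. A solid green frame runs around the edge of the second image, with the content slightly shrunk inside it.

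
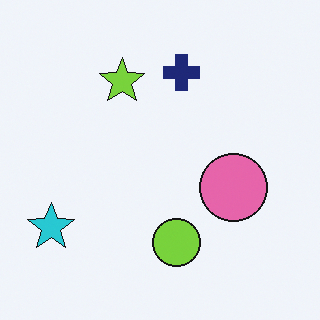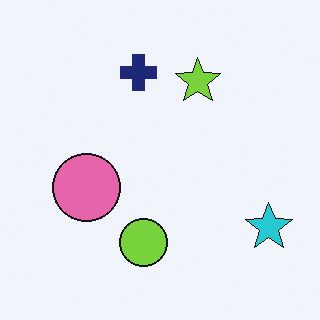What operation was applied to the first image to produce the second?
The image was flipped horizontally (left ↔ right).

The cyan star is in the bottom-left of the first image and the bottom-right of the second — shapes on opposite sides of the vertical midline have swapped in a mirror flip.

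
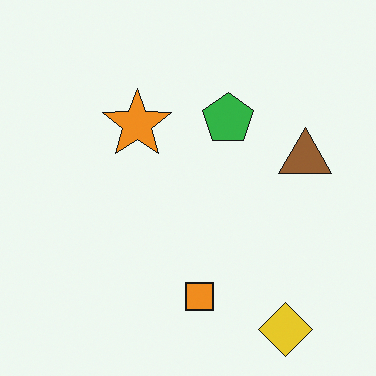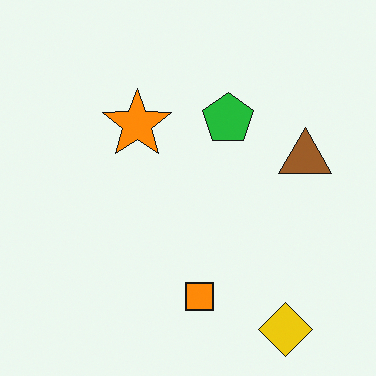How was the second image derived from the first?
Slightly oversaturated.

All colors are more vivid — a global saturation change.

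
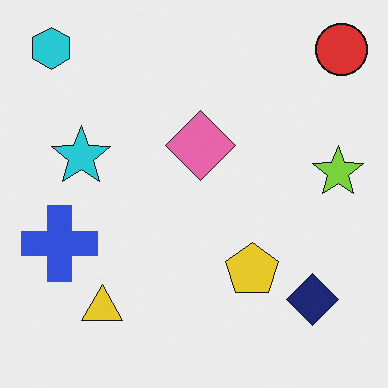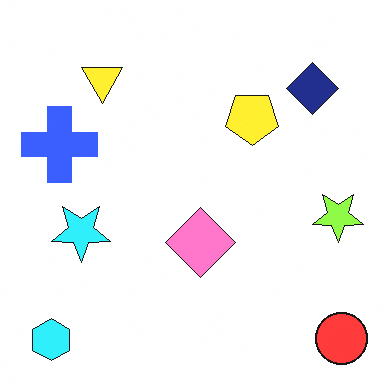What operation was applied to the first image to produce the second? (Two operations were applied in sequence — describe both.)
The second image is the first slightly brightened, then flipped vertically (top ↔ bottom).

Every pixel — background and shapes alike — is uniformly brightened. The cyan hexagon is in the top-left of the first image and the bottom-left of the second — shapes on opposite sides of the horizontal midline have swapped in a mirror flip.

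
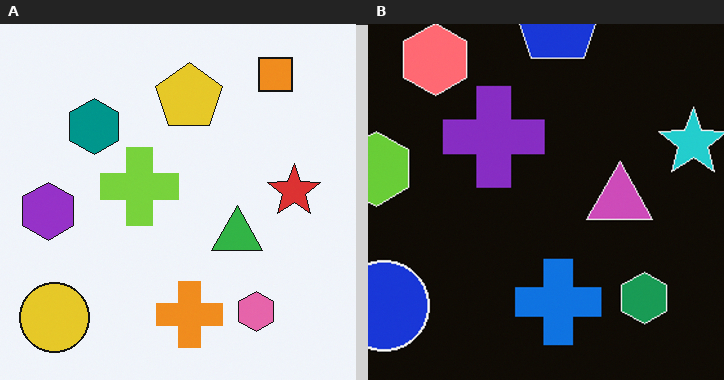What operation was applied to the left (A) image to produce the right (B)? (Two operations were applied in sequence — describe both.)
The image was color-inverted (negative), then cropped to a modestly smaller region and rescaled.

The light background has become dark and every shape's color is its complement — a photographic negative. The visible shapes are larger and the field of view is narrower; shapes near the original edges may be partly or wholly outside the frame — a crop-and-rescale.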